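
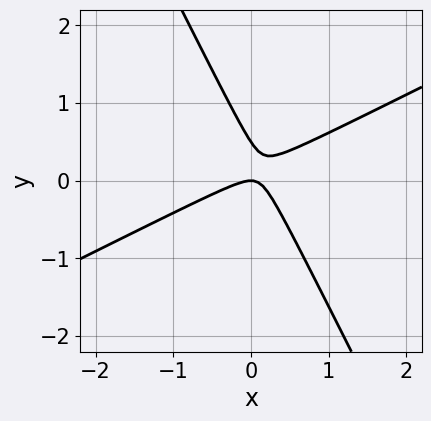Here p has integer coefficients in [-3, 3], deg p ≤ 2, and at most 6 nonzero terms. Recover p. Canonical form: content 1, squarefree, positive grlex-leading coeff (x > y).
2*x^2 - 3*x*y - 2*y^2 + y

(a) deg p = 2. No degree-1 curve has this shape.
(b) From the visible intercepts: it crosses the y-axis at the gridline y = 0; one x-axis crossing is at x = 0.
(c) Putting this together gives p.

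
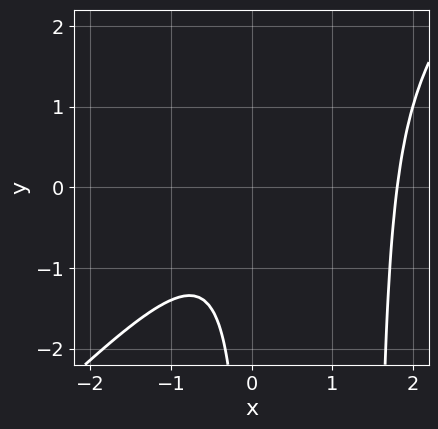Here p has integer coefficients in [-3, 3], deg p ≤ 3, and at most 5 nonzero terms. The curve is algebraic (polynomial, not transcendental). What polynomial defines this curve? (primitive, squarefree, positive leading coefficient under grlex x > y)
2*x^3 - 2*x^2*y - 3*x^2 + 3*x*y - 2

Degree: a generic line meets the curve in up to 3 points, so deg p = 3.
Against the integer gridlines: it misses every integer gridline on the y-axis.
The integer polynomial consistent with all of this is the stated p.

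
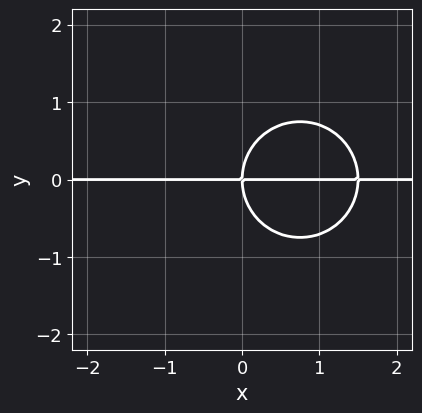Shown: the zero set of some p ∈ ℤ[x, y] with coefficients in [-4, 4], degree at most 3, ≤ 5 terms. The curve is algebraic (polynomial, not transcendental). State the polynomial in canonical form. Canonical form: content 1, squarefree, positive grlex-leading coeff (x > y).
deg p = 3.
Checking where it meets the axes: every point of the x-axis in the box is on the curve; it crosses the y-axis at the gridline y = 0.
Together with the visible shape, these determine p as stated.

2*x^2*y + 2*y^3 - 3*x*y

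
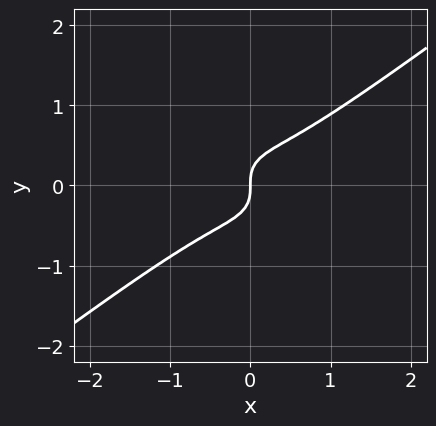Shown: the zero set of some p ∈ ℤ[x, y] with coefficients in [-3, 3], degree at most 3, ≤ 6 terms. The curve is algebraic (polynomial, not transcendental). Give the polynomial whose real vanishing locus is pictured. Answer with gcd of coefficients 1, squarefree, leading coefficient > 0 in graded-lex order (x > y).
2*x^3 - x^2*y - 3*y^3 + x

1. Degree: no degree-2 curve has this shape, so deg p = 3.
2. Observable constraints: it crosses the x-axis at the gridline x = 0; it meets the y-axis at y = 0 (among the integer gridlines).
3. Matching integer coefficients to the picture gives p.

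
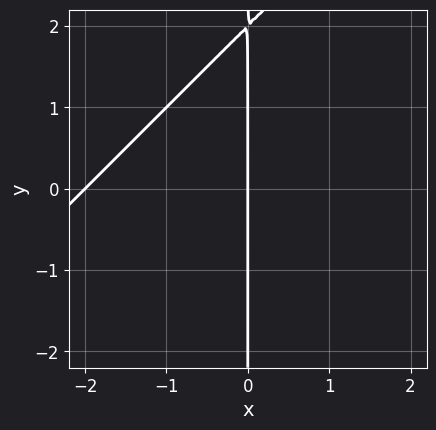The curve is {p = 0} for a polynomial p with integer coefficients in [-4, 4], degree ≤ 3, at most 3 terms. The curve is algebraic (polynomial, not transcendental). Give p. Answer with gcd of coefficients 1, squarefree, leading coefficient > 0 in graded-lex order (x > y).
x^2 - x*y + 2*x

1. The degree is 2 — a generic line meets the curve in up to 2 points.
2. Reading off the gridlines: every point of the y-axis in the box is on the curve; the x-axis gridline crossings are at x ∈ {-2, 0}.
3. Fitting integer coefficients to these (and the overall shape) gives p.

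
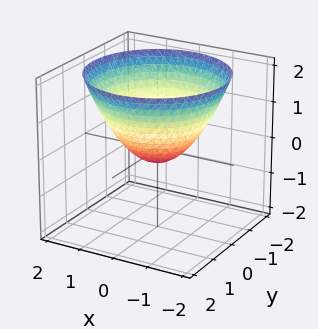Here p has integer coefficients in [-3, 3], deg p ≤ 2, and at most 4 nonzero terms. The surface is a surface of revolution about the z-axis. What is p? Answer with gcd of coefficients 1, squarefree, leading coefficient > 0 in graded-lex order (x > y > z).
First, the degree is 2 — a generic line meets the surface in up to 2 points.
Next, symmetries: the z-axis is an axis of rotation, so x and y enter only as x² + y².
Then, against the integer gridlines: a circular section at z = 0 has radius between 0 and 1.
Finally, assembling these constraints gives the stated polynomial.

2*x^2 + 2*y^2 - 3*z - 1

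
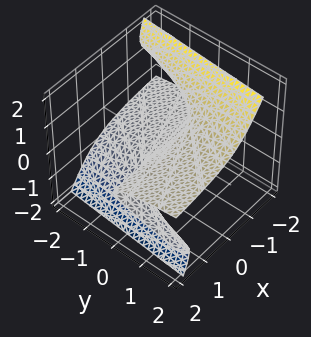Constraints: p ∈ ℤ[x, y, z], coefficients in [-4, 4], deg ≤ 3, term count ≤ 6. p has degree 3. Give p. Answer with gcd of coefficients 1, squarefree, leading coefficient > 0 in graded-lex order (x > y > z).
(a) deg p = 3.
(b) Observable constraints: it crosses the y-axis at the gridline y = 0; every point of the x-axis in the box is on the surface; it crosses the z-axis at the gridline z = 0.
(c) Solving for integer coefficients yields p as stated.

3*x*z^2 + 2*z^3 - y + z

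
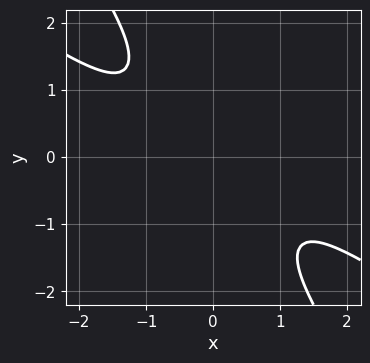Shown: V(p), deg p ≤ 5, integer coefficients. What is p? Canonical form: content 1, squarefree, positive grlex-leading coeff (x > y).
(a) Degree: no degree-3 curve has this shape, so deg p = 4.
(b) Against the integer gridlines: no y-intercept at any integer in the box; no x-intercept at any integer in the box.
(c) Matching integer coefficients to the picture gives p.

2*x^4 + 2*x^3*y - 2*x^2*y^2 + y^4 + 3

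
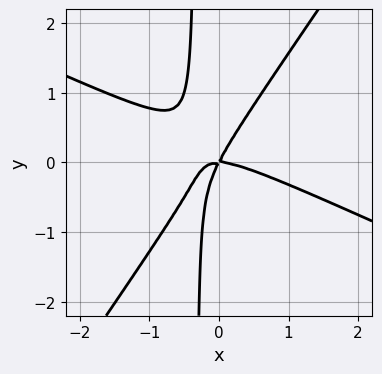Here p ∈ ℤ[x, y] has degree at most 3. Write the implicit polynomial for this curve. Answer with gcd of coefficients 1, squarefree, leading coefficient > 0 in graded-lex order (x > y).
2*x^3 + 3*x^2*y - 3*x*y^2 + 2*x*y - y^2

deg p = 3.
From the axis intercepts and sections: it meets the y-axis at y = 0 (among the integer gridlines); it crosses the x-axis at the gridline x = 0.
Matching integer coefficients to the picture gives p.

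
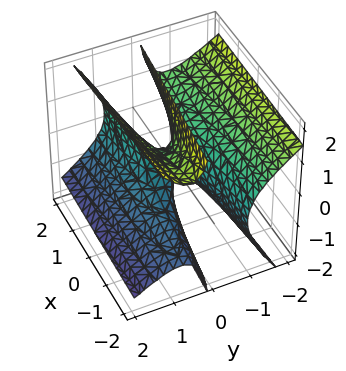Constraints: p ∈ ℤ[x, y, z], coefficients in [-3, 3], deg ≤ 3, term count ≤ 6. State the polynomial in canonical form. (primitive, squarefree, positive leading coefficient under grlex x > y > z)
3*y^3 + 2*y^2*z - 3*y*z^2 - x

First, degree: the shape is more complex than any degree-2 surface, so deg p = 3.
Then, against the integer gridlines: every point of the z-axis in the box is on the surface; it meets the x-axis at x = 0 (among the integer gridlines); it crosses the y-axis at the gridline y = 0.
Finally, putting this together gives p.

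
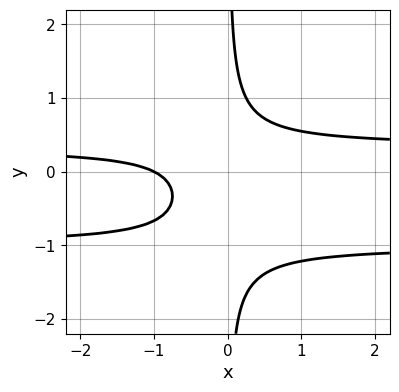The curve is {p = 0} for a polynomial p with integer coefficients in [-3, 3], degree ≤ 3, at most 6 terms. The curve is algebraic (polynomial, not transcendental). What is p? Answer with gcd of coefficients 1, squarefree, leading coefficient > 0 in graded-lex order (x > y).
3*x*y^2 + 2*x*y - x - 1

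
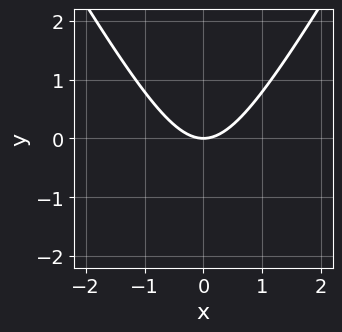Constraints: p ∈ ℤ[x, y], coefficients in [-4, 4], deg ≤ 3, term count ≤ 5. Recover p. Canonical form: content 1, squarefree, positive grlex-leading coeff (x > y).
3*x^2 - y^2 - 3*y

1. deg p = 2. The shape is more complex than any degree-1 curve.
2. Symmetries: it's symmetric under x → −x, forcing even powers of x.
3. Reading off the gridlines: it crosses the x-axis at the gridline x = 0; it meets the y-axis at y = 0 (among the integer gridlines).
4. Together with the visible shape, these determine p as stated.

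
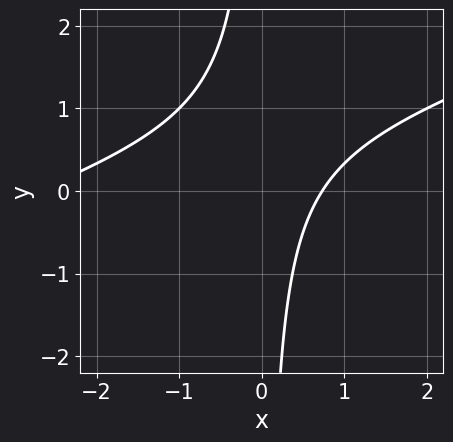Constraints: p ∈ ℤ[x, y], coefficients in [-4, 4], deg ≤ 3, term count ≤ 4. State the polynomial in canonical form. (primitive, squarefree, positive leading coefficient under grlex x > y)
x^2 - 3*x*y + 2*x - 2

deg p = 2. No degree-1 curve has this shape.
Reading off the gridlines: no y-intercept at any integer in the box.
Putting this together gives p.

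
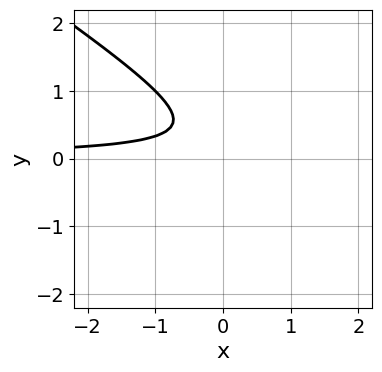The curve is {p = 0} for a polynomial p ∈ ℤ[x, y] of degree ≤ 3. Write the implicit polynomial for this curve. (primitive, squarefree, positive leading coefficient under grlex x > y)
(a) The degree is 2 — the shape is more complex than any degree-1 curve.
(b) From the visible intercepts: no x-intercept at any integer in the box; it misses every integer gridline on the y-axis.
(c) Putting this together gives p.

2*x*y + 3*y^2 - 2*y + 1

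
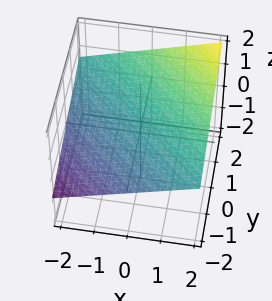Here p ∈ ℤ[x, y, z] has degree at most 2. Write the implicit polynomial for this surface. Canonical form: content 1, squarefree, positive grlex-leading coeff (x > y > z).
1. Degree: the surface is flat (a plane), so deg p = 1.
2. From the axis intercepts and sections: it crosses the y-axis at the gridline y = -2; one x-axis crossing is at x = -2.
3. The integer polynomial consistent with all of this is the stated p.

x + y - 3*z + 2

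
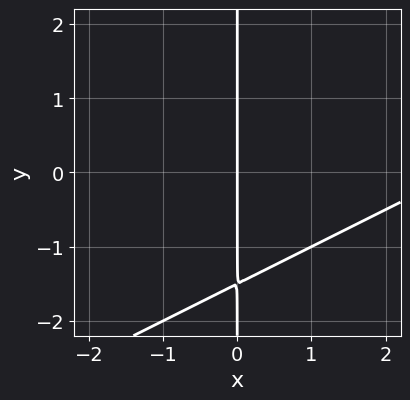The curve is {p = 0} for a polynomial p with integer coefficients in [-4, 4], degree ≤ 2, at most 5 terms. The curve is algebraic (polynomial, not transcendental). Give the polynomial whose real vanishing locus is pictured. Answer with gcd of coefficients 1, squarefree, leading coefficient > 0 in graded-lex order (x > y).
x^2 - 2*x*y - 3*x

First, deg p = 2. A generic line meets the curve in up to 2 points.
Then, checking where it meets the axes: the visible y-axis segment lies entirely on the curve; it meets the x-axis at x = 0 (among the integer gridlines).
Finally, matching integer coefficients to the picture gives p.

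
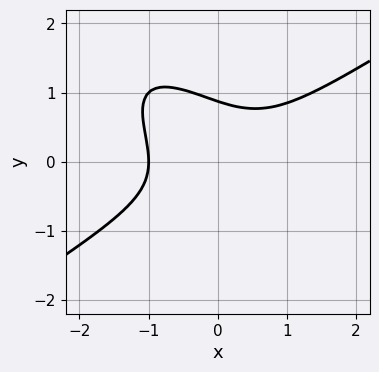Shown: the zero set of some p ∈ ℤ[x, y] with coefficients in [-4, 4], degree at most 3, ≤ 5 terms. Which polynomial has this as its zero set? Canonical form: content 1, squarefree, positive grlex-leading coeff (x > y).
1. The degree is 3 — the shape is more complex than any degree-2 curve.
2. Against the integer gridlines: one x-axis crossing is at x = -1.
3. Assembling these constraints gives the stated polynomial.

2*x^3 - 3*x*y^2 - 3*y^3 + 2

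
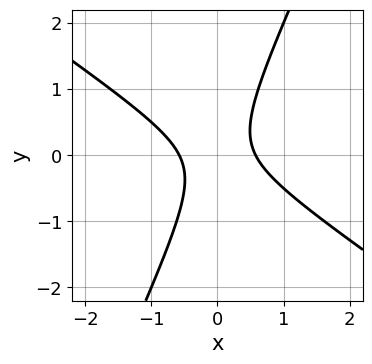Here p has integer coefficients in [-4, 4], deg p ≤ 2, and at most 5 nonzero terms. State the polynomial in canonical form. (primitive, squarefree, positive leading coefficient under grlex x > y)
3*x^2 + 3*x*y - 2*y^2 - 1

1. Degree: the shape is more complex than any degree-1 curve, so deg p = 2.
2. Against the integer gridlines: the curve avoids every integer y-axis point in the box.
3. These observations pin down the coefficients.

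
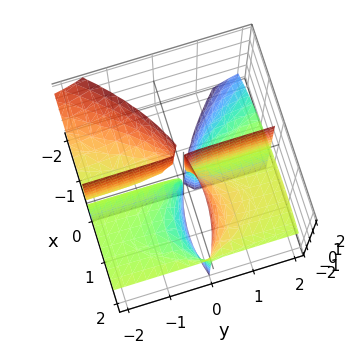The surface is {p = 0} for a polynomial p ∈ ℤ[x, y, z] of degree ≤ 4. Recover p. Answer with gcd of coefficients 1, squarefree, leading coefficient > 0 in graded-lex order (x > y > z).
There are 3 components.
deg p = 3.
From the axis intercepts and sections: the visible z-axis segment lies entirely on the surface; one x-axis crossing is at x = 2.
Matching integer coefficients to the picture gives p.

x^3 + 3*x*y*z - 2*x^2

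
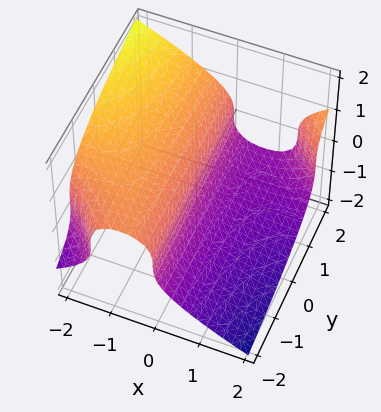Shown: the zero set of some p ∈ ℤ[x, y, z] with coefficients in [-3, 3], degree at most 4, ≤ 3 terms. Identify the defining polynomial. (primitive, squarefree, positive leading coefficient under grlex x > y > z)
x^2*y - 2*z^3 - 3*x

First, the degree is 3 — a generic line meets the surface in up to 3 points.
Next, checking where it meets the axes: every point of the y-axis in the box is on the surface; it crosses the z-axis at the gridline z = 0.
Finally, together with the visible shape, these determine p as stated.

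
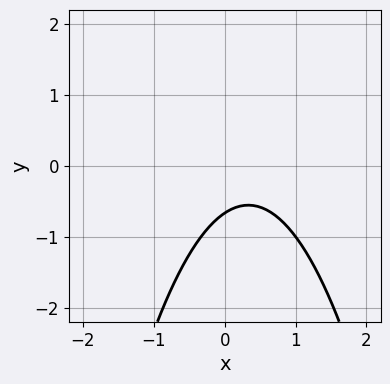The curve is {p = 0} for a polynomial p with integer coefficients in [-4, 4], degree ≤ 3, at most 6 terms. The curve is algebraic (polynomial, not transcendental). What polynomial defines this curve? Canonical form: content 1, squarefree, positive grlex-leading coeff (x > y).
3*x^2 - 2*x + 3*y + 2

(a) deg p = 2.
(b) From the visible intercepts: no x-intercept at any integer in the box.
(c) Fitting integer coefficients to these (and the overall shape) gives p.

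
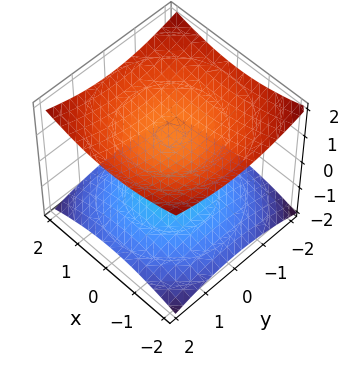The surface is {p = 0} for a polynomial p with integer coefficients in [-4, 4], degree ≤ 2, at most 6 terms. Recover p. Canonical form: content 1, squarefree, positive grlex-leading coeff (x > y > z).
x^2 + y^2 - 3*z^2 + 3

First, the picture has 2 separate pieces.
Next, deg p = 2.
Next, symmetries: mirror symmetry z ↦ −z ⇒ only even powers of z; every cross-section ⟂ z is a circle, so x, y appear only via x² + y².
Next, checking where it meets the axes: the surface avoids every integer y-axis point in the box; the z-axis gridline crossings are at z ∈ {-1, 1}; no x-intercept at any integer in the box.
Finally, assembling these constraints gives the stated polynomial.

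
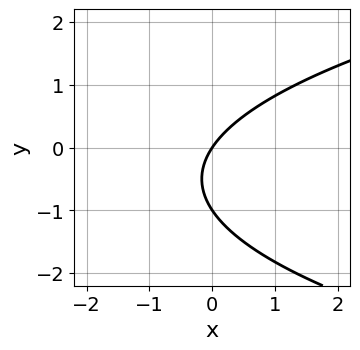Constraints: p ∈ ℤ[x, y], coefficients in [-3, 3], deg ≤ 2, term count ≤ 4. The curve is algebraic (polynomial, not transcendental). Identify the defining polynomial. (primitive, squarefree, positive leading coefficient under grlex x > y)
2*y^2 - 3*x + 2*y

The degree is 2 — no degree-1 curve has this shape.
From the axis intercepts and sections: it crosses the x-axis at the gridline x = 0; among the integer gridlines, it crosses the y-axis at y ∈ {-1, 0}.
Fitting integer coefficients to these (and the overall shape) gives p.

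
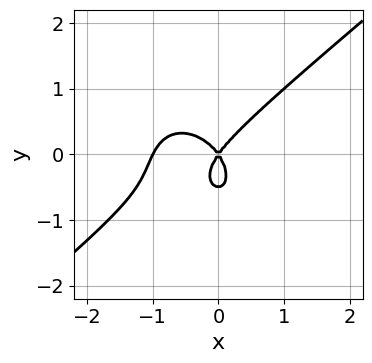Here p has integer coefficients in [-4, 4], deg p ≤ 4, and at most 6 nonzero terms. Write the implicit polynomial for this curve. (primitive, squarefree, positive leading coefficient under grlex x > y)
2*x^3 - x^2*y - 2*y^3 + 2*x^2 - y^2

First, deg p = 3.
Next, from the visible intercepts: the x-axis gridline crossings are at x ∈ {-1, 0}; it crosses the y-axis at the gridline y = 0.
Finally, together with the visible shape, these determine p as stated.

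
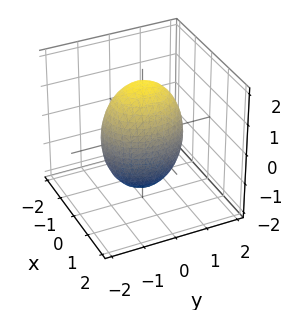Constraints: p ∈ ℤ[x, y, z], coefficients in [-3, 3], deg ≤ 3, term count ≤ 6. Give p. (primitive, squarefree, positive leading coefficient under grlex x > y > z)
1. deg p = 2. A closed, bounded, convex surface; a quadric.
2. Symmetries: the z ↦ −z reflection is a symmetry, so z appears only in even powers; mirror symmetry y ↦ −y ⇒ only even powers of y; mirror symmetry x ↦ −x ⇒ only even powers of x.
3. Observable constraints: among the integer gridlines, it crosses the x-axis at x ∈ {-1, 1}.
4. Putting this together gives p.

3*x^2 + 2*y^2 + z^2 - 3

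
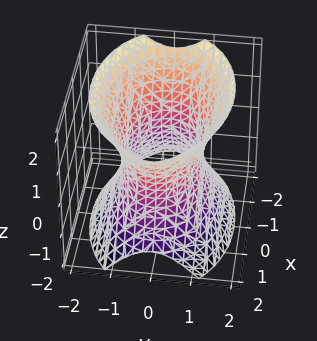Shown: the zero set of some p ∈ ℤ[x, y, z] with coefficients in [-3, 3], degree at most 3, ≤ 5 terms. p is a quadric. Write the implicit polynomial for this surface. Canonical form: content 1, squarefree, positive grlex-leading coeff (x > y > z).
x^2 + 2*y^2 - z^2 - 2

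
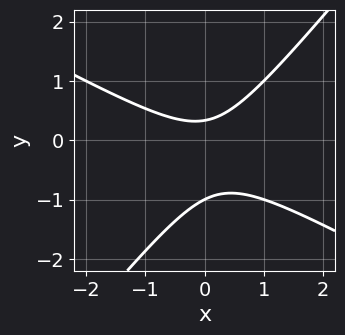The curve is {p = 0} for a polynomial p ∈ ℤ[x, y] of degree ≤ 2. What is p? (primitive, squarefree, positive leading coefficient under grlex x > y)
First, the degree is 2 — a generic line meets the curve in up to 2 points.
Next, against the integer gridlines: it meets the y-axis at y = -1 (among the integer gridlines); the curve avoids every integer x-axis point in the box.
Finally, the integer polynomial consistent with all of this is the stated p.

2*x^2 + 2*x*y - 3*y^2 - 2*y + 1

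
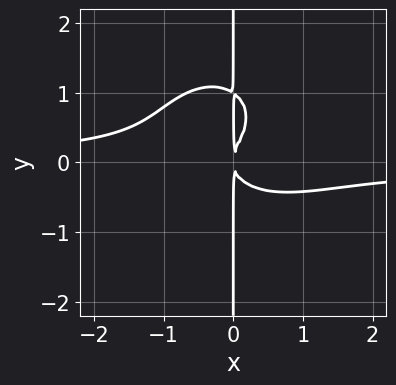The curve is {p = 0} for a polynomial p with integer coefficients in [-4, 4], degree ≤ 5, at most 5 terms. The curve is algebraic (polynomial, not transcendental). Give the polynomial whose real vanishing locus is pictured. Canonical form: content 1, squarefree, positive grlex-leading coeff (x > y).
(a) Degree: no degree-3 curve has this shape, so deg p = 4.
(b) Reading off the gridlines: the visible y-axis segment lies entirely on the curve.
(c) These observations pin down the coefficients.

3*x^3*y + 3*x*y^3 - 3*x*y^2 + 2*x^2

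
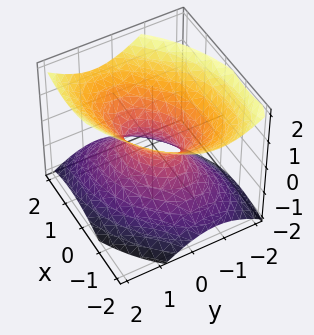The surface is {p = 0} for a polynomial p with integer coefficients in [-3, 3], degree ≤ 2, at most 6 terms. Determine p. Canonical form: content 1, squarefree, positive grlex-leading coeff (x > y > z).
2*x^2 - 2*x*y + 3*y^2 - 3*z^2 - 1

First, degree: the shape is more complex than any degree-1 surface, so deg p = 2.
Then, reading off the gridlines: the surface avoids every integer z-axis point in the box.
Finally, assembling these constraints gives the stated polynomial.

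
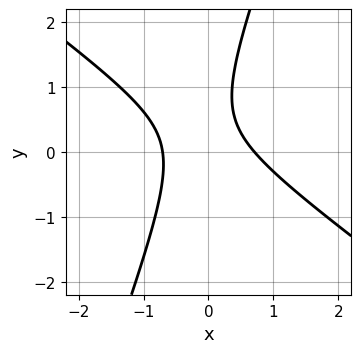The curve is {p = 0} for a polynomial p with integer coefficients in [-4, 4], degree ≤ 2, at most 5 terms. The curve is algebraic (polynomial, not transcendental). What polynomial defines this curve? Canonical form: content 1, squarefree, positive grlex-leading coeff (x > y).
2*x^2 + 2*x*y - y^2 + y - 1

(a) Degree: no degree-1 curve has this shape, so deg p = 2.
(b) From the axis intercepts and sections: it misses every integer gridline on the y-axis.
(c) Matching integer coefficients to the picture gives p.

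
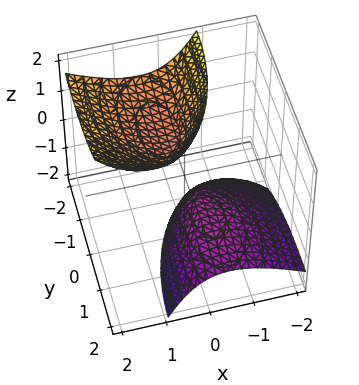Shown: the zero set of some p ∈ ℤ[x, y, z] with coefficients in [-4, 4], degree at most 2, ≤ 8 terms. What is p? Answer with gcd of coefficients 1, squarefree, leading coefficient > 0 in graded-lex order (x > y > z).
1. There are 2 components. Treating them together as one polynomial.
2. Degree: no degree-1 surface has this shape, so deg p = 2.
3. Reading off the gridlines: it misses every integer gridline on the y-axis; no x-intercept at any integer in the box; among the integer gridlines, it crosses the z-axis at z ∈ {-1, 1}.
4. Together with the visible shape, these determine p as stated.

3*x^2 - 3*x*z + y^2 + 2*y*z - z^2 + 1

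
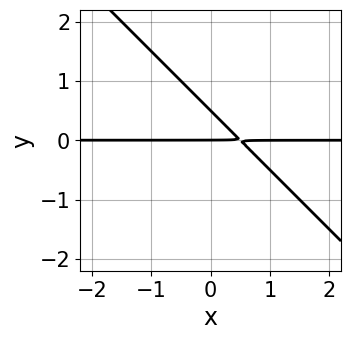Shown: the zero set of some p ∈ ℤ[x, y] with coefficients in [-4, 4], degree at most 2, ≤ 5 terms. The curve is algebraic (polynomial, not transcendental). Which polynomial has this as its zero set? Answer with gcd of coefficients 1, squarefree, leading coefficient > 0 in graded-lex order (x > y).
(a) Degree: a generic line meets the curve in up to 2 points, so deg p = 2.
(b) From the visible intercepts: it crosses the y-axis at the gridline y = 0; the visible x-axis segment lies entirely on the curve.
(c) Matching integer coefficients to the picture gives p.

2*x*y + 2*y^2 - y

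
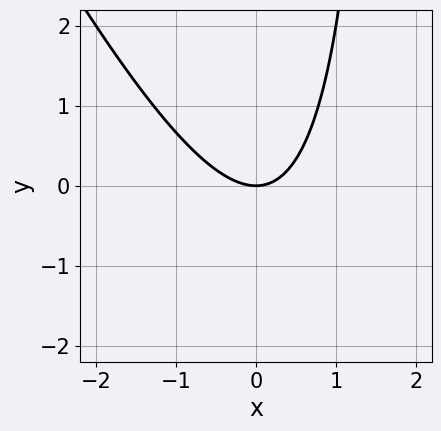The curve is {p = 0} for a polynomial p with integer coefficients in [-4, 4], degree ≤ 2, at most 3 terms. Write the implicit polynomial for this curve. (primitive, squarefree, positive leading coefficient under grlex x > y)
2*x^2 + x*y - 2*y

deg p = 2.
From the visible intercepts: one y-axis crossing is at y = 0; it meets the x-axis at x = 0 (among the integer gridlines).
Assembling these constraints gives the stated polynomial.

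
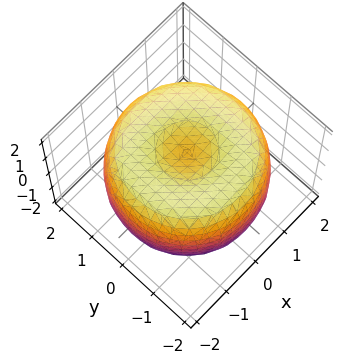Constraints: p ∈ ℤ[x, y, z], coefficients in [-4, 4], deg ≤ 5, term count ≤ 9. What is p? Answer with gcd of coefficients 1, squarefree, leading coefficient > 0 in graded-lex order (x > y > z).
Degree: the shape is more complex than any degree-3 surface, so deg p = 4.
Symmetry: the z-axis is an axis of rotation, so x and y enter only as x² + y².
Reading off the gridlines: a circular section at z = 0 has radius between 1 and 2; among the integer gridlines, it crosses the z-axis at z ∈ {-1, 1}.
Assembling these constraints gives the stated polynomial.

x^4 + 2*x^2*y^2 + y^4 - 3*x^2 - 3*y^2 + 2*z^2 - 2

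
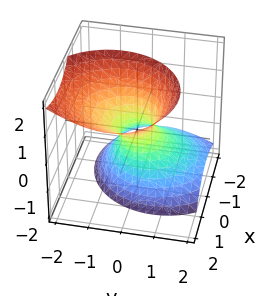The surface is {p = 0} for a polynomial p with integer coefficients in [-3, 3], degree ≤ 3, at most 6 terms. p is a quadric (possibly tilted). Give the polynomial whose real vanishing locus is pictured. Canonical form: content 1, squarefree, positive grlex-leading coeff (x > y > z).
3*x^2 - 3*x*z + 3*y^2 + 2*y*z - 2*z^2 - 1

Degree: no degree-1 surface has this shape, so deg p = 2.
Checking where it meets the axes: the surface avoids every integer z-axis point in the box.
Matching integer coefficients to the picture gives p.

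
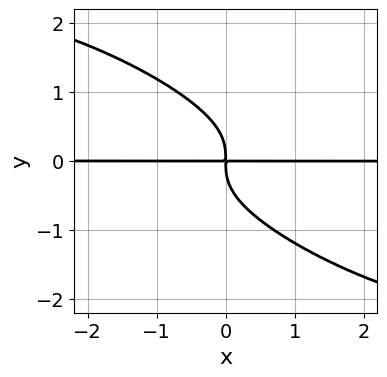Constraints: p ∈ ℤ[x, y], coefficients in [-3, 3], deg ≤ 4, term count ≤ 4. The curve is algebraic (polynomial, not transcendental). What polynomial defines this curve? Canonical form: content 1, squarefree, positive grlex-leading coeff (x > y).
x^2*y^2 + 3*x*y^3 + 3*y^4 + 2*x*y

1. The degree is 4 — no degree-3 curve has this shape.
2. Against the integer gridlines: the visible x-axis segment lies entirely on the curve.
3. Fitting integer coefficients to these (and the overall shape) gives p.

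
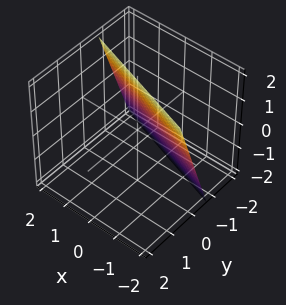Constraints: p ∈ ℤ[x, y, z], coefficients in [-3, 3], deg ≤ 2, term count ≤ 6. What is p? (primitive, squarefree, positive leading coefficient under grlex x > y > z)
x + 3*y - z + 2

Degree: the surface is flat (a plane), so deg p = 1.
Checking where it meets the axes: it meets the x-axis at x = -2 (among the integer gridlines); one z-axis crossing is at z = 2.
These observations pin down the coefficients.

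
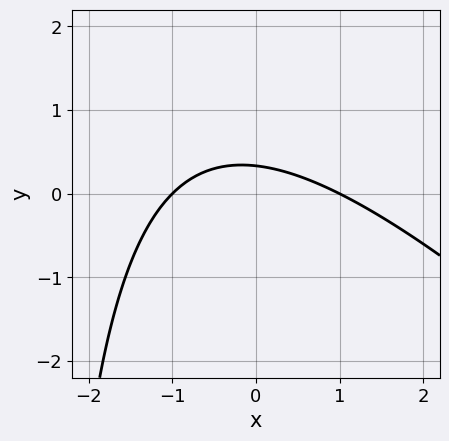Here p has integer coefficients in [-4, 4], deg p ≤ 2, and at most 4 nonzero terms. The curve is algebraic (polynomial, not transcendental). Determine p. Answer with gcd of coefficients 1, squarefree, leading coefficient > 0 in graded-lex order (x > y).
First, deg p = 2. No degree-1 curve has this shape.
Then, against the integer gridlines: the x-axis gridline crossings are at x ∈ {-1, 1}.
Finally, together with the visible shape, these determine p as stated.

x^2 + x*y + 3*y - 1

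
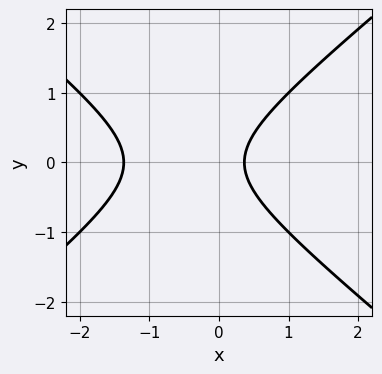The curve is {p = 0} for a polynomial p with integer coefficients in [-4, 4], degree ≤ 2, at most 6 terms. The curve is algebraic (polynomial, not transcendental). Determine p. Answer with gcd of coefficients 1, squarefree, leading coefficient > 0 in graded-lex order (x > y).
(a) deg p = 2.
(b) Symmetries: it's symmetric under y → −y, forcing even powers of y.
(c) Checking where it meets the axes: it misses every integer gridline on the y-axis.
(d) The integer polynomial consistent with all of this is the stated p.

2*x^2 - 3*y^2 + 2*x - 1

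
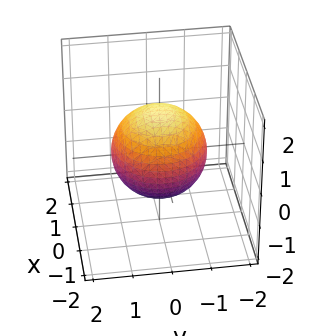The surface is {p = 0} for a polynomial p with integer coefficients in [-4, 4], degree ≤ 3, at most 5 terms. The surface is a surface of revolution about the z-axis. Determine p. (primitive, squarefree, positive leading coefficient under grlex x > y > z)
Degree: a generic line meets the surface in up to 2 points, so deg p = 2.
By symmetry, the surface is invariant under rotation about z: p = q(x² + y², z).
Observable constraints: a circular section at z = 1 has radius between 0 and 1.
These observations pin down the coefficients.

2*x^2 + 2*y^2 + 2*z^2 - 3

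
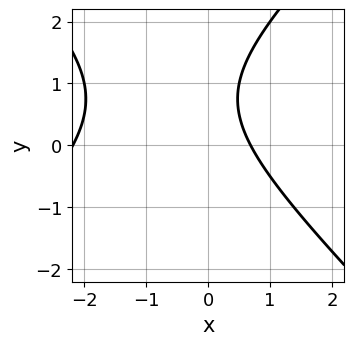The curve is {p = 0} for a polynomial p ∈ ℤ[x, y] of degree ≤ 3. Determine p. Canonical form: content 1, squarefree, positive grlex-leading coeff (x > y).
2*x^2 - 2*y^2 + 3*x + 3*y - 3

(a) The degree is 2 — a generic line meets the curve in up to 2 points.
(b) From the axis intercepts and sections: no y-intercept at any integer in the box.
(c) These observations pin down the coefficients.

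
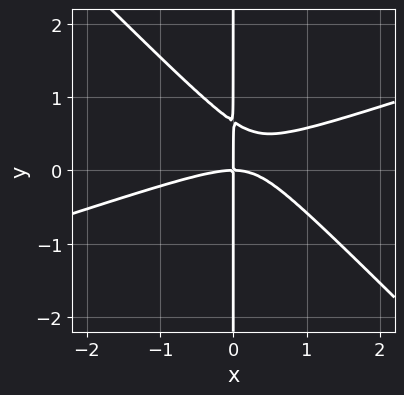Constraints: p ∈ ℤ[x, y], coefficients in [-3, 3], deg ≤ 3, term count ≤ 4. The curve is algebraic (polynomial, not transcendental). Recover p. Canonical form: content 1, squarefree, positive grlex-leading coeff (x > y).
x^3 - 2*x^2*y - 3*x*y^2 + 2*x*y

1. The degree is 3 — the shape is more complex than any degree-2 curve.
2. Reading off the gridlines: the visible y-axis segment lies entirely on the curve; it meets the x-axis at x = 0 (among the integer gridlines).
3. Solving for integer coefficients yields p as stated.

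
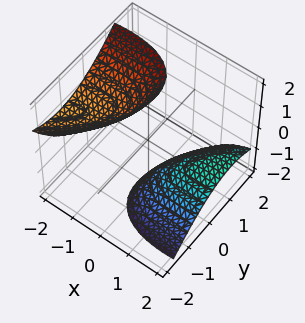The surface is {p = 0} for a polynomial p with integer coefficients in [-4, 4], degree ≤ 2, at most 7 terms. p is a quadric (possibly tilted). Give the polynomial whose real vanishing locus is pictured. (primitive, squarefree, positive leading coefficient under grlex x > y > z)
1. There are 2 components. They look like related sheets of one shape, so recover p as a whole.
2. deg p = 2. The shape is more complex than any degree-1 surface.
3. From the visible intercepts: the surface avoids every integer x-axis point in the box; no y-intercept at any integer in the box.
4. These observations pin down the coefficients.

x^2 - 2*x*y + 3*x*z + 2*y^2 - z^2 + 3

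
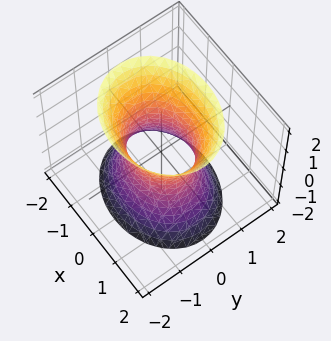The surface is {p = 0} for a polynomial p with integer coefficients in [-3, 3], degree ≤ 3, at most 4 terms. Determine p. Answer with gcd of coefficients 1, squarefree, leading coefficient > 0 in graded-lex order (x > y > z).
1. The degree is 2 — one connected sheet with a waist; a quadric.
2. Symmetries: the z ↦ −z reflection is a symmetry, so z appears only in even powers; it's symmetric under y → −y, forcing even powers of y; the x ↦ −x reflection is a symmetry, so x appears only in even powers.
3. From the visible intercepts: the x-axis gridline crossings are at x ∈ {-1, 1}; no z-intercept at any integer in the box.
4. Assembling these constraints gives the stated polynomial.

2*x^2 + 3*y^2 - z^2 - 2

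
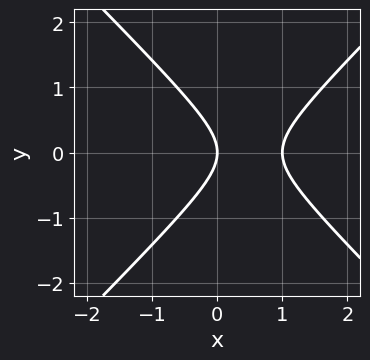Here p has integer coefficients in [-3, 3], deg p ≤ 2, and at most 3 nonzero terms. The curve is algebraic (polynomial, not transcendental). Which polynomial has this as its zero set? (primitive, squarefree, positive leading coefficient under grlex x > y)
x^2 - y^2 - x

1. deg p = 2. No degree-1 curve has this shape.
2. Symmetries: the y ↦ −y reflection is a symmetry, so y appears only in even powers.
3. From the visible intercepts: it meets the y-axis at y = 0 (among the integer gridlines); among the integer gridlines, it crosses the x-axis at x ∈ {0, 1}.
4. Matching integer coefficients to the picture gives p.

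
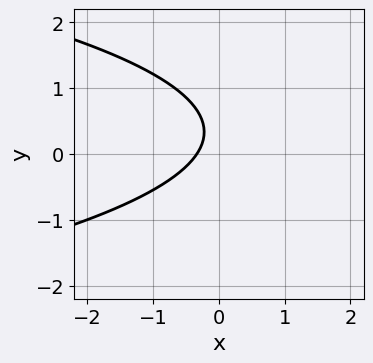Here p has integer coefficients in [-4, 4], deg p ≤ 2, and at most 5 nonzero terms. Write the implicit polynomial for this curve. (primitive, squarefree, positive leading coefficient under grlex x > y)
1. The degree is 2 — no degree-1 curve has this shape.
2. From the axis intercepts and sections: it misses every integer gridline on the y-axis.
3. Putting this together gives p.

3*y^2 + 3*x - 2*y + 1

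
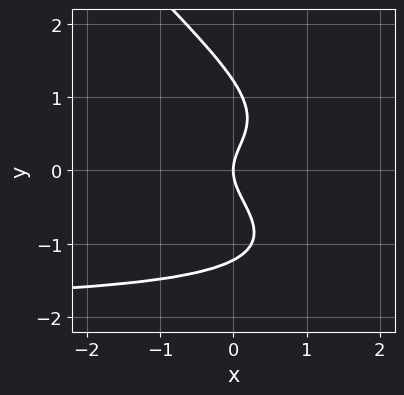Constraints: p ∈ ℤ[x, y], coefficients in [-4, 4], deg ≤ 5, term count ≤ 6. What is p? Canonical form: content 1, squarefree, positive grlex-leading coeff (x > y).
2*x*y^3 + 2*y^4 + 3*x*y^2 - 3*y^2 + 3*x

First, the degree is 4 — a generic line meets the curve in up to 4 points.
Then, checking where it meets the axes: it crosses the y-axis at the gridline y = 0; one x-axis crossing is at x = 0.
Finally, fitting integer coefficients to these (and the overall shape) gives p.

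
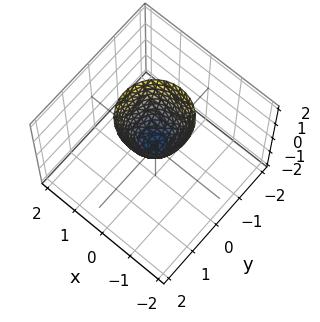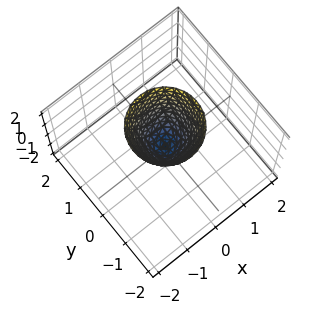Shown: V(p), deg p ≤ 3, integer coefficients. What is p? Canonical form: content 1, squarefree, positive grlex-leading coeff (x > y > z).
First, degree: a paraboloid; a quadric, so deg p = 2.
Then, symmetries: rotational symmetry about the z-axis ⇒ p depends on x, y only through x² + y².
Then, against the integer gridlines: it crosses the x-axis at the gridline x = 0; a circular section at z = 1 has radius between 0 and 1; one z-axis crossing is at z = 0; one y-axis crossing is at y = 0.
Finally, the integer polynomial consistent with all of this is the stated p.

2*x^2 + 2*y^2 - z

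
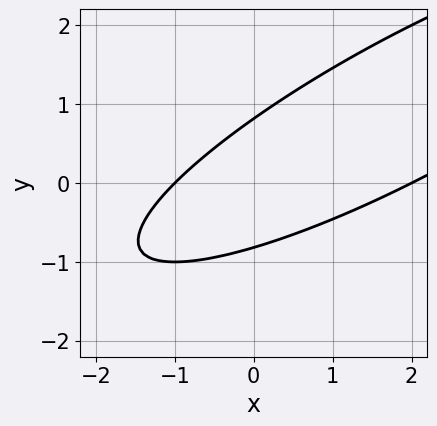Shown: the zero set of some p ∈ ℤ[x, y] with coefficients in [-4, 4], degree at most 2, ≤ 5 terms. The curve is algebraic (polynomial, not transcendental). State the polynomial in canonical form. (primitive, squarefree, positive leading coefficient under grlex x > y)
x^2 - 3*x*y + 3*y^2 - x - 2

First, degree: a generic line meets the curve in up to 2 points, so deg p = 2.
Then, reading off the gridlines: the x-axis gridline crossings are at x ∈ {-1, 2}.
Finally, together with the visible shape, these determine p as stated.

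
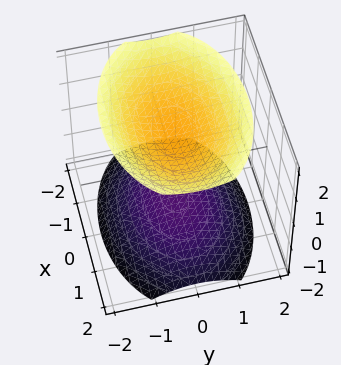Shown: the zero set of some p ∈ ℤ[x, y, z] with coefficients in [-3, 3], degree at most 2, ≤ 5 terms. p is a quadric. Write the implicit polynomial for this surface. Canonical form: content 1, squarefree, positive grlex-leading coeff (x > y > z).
x^2 + 2*y^2 - 2*z^2 + 3

I count 2 distinct pieces. Treating them together as one polynomial.
The degree is 2 — two sheets facing apart; a quadric.
Symmetries: the x ↦ −x reflection is a symmetry, so x appears only in even powers; it's symmetric under z → −z, forcing even powers of z; the y ↦ −y reflection is a symmetry, so y appears only in even powers.
Observable constraints: no y-intercept at any integer in the box; it misses every integer gridline on the x-axis.
The integer polynomial consistent with all of this is the stated p.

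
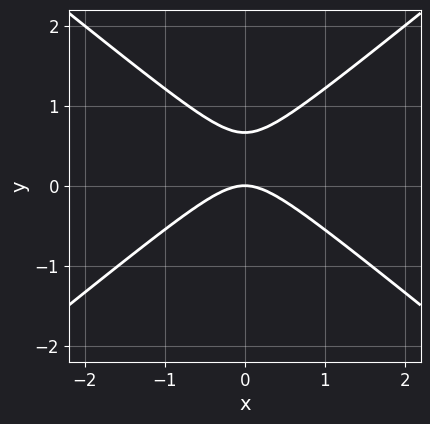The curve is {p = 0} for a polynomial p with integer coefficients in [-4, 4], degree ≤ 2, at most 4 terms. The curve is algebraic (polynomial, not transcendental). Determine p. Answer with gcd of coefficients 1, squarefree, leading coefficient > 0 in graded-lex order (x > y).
2*x^2 - 3*y^2 + 2*y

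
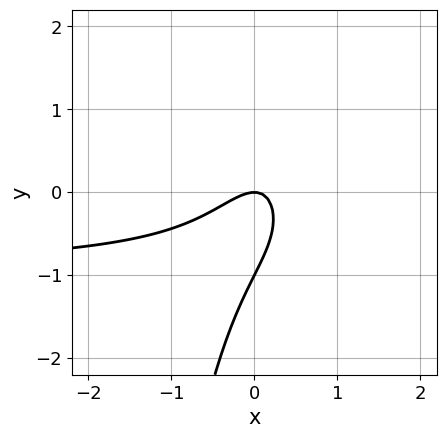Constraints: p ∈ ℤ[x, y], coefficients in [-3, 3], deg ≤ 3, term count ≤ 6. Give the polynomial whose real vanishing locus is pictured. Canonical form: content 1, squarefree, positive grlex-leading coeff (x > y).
2*x^2*y + 2*x^2 - 2*x*y + y^2 + y

1. Degree: no degree-2 curve has this shape, so deg p = 3.
2. Observable constraints: it meets the x-axis at x = 0 (among the integer gridlines); the y-axis gridline crossings are at y ∈ {-1, 0}.
3. These observations pin down the coefficients.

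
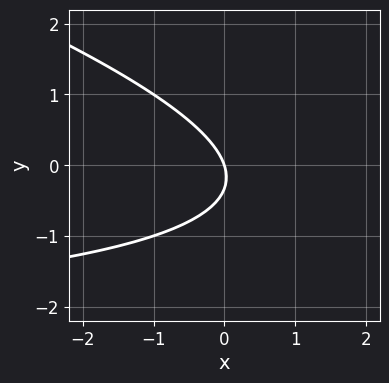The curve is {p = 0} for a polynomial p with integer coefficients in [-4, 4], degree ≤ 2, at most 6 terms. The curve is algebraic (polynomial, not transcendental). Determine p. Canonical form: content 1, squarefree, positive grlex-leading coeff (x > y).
x*y + 3*y^2 + 3*x + y

First, the degree is 2 — the shape is more complex than any degree-1 curve.
Next, from the visible intercepts: it meets the x-axis at x = 0 (among the integer gridlines); it meets the y-axis at y = 0 (among the integer gridlines).
Finally, together with the visible shape, these determine p as stated.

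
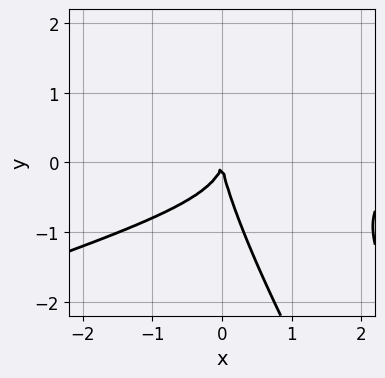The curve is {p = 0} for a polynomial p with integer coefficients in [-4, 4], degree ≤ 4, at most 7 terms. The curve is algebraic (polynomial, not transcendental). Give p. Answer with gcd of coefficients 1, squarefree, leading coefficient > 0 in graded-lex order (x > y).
1. Degree: no degree-2 curve has this shape, so deg p = 3.
2. From the visible intercepts: it crosses the x-axis at the gridline x = 0; it meets the y-axis at y = 0 (among the integer gridlines).
3. Fitting integer coefficients to these (and the overall shape) gives p.

x^3 - 2*x^2*y - 3*x*y^2 - y^3 - 3*x^2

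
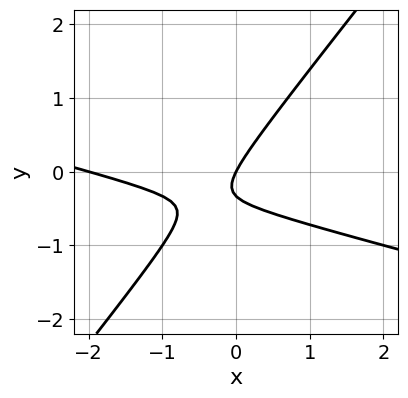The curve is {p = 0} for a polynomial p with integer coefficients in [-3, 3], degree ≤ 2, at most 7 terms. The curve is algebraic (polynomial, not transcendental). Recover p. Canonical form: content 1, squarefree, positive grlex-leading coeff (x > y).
(a) The degree is 2 — no degree-1 curve has this shape.
(b) Observable constraints: among the integer gridlines, it crosses the x-axis at x ∈ {-2, 0}; one y-axis crossing is at y = 0.
(c) Putting this together gives p.

x^2 + 3*x*y - 3*y^2 + 2*x - y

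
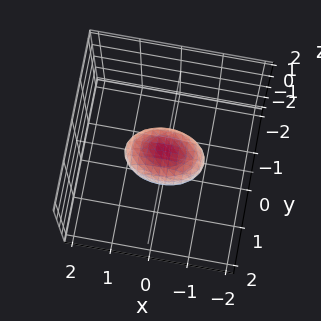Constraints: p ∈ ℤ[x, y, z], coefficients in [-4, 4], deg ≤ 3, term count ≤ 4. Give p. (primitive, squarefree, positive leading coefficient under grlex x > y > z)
First, deg p = 2. Bounded and convex; a quadric.
Then, symmetries: the z ↦ −z reflection is a symmetry, so z appears only in even powers; mirror symmetry y ↦ −y ⇒ only even powers of y; the x ↦ −x reflection is a symmetry, so x appears only in even powers.
Then, against the integer gridlines: the x-axis gridline crossings are at x ∈ {-1, 1}.
Finally, assembling these constraints gives the stated polynomial.

x^2 + 2*y^2 + 2*z^2 - 1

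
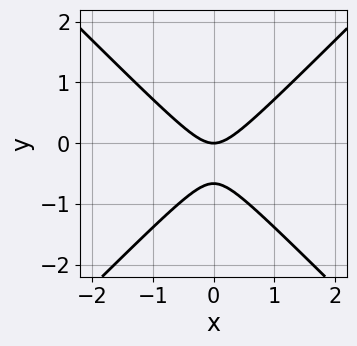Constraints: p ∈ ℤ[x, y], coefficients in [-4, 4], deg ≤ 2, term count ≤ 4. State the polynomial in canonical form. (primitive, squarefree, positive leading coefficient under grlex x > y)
3*x^2 - 3*y^2 - 2*y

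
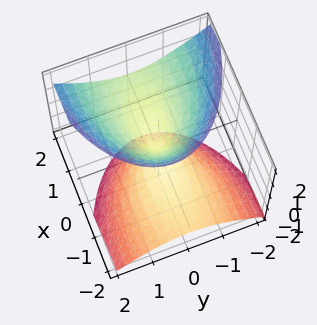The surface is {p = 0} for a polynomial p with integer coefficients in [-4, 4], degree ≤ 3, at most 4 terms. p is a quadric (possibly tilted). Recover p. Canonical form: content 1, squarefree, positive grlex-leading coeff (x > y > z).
1. Degree: no degree-1 surface has this shape, so deg p = 2.
2. Observable constraints: it meets the x-axis at x = 0 (among the integer gridlines); it crosses the z-axis at the gridline z = 0; one y-axis crossing is at y = 0.
3. Putting this together gives p.

x^2 - 3*x*z + 3*y^2 - 2*z^2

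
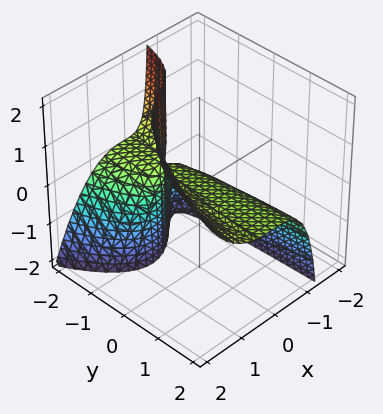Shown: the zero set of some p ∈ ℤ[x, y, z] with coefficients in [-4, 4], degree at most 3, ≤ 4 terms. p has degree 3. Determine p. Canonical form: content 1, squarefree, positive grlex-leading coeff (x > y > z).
deg p = 3. No degree-2 surface has this shape.
Against the integer gridlines: it crosses the x-axis at the gridline x = 0; every point of the y-axis in the box is on the surface; it meets the z-axis at z = 0 (among the integer gridlines).
Assembling these constraints gives the stated polynomial.

3*x^3 - 2*x*y*z - 3*y*z - 3*z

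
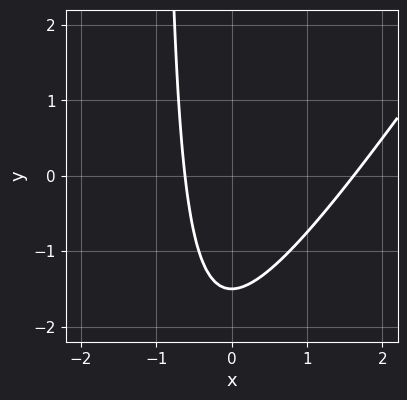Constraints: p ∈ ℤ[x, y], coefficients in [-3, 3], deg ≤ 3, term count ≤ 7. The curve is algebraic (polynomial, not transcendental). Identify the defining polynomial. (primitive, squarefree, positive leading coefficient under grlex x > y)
(a) deg p = 2. No degree-1 curve has this shape.
(b) Putting this together gives p.

3*x^2 - 2*x*y - 3*x - 2*y - 3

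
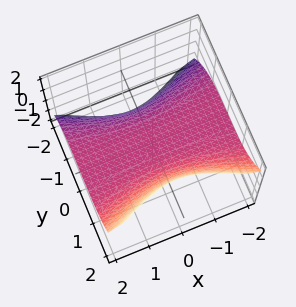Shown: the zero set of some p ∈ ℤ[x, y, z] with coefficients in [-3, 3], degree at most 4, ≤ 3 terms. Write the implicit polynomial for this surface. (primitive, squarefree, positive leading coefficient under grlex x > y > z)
x^2*z - y^3 + 2*z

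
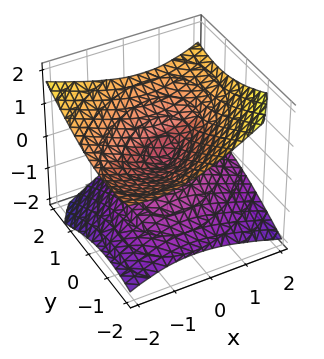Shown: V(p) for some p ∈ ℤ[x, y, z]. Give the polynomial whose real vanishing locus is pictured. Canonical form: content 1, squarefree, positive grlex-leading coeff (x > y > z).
(a) The degree is 2 — no degree-1 surface has this shape.
(b) From the visible intercepts: one y-axis crossing is at y = 0; one x-axis crossing is at x = 0; it crosses the z-axis at the gridline z = 0.
(c) Fitting integer coefficients to these (and the overall shape) gives p.

x^2 - x*y + x*z + y^2 - 3*z^2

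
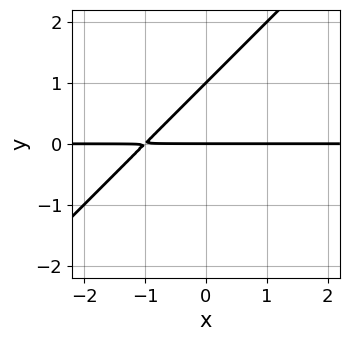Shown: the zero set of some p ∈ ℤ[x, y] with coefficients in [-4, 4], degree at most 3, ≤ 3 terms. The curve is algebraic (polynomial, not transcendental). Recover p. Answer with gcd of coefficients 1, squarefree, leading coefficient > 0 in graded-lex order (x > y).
x*y - y^2 + y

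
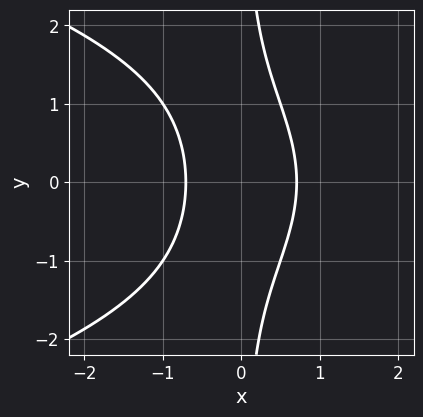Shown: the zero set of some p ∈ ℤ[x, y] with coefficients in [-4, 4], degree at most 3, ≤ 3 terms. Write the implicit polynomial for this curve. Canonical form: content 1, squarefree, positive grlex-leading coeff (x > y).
First, the degree is 3 — the shape is more complex than any degree-2 curve.
Then, symmetries: the y ↦ −y reflection is a symmetry, so y appears only in even powers.
Then, from the visible intercepts: no y-intercept at any integer in the box.
Finally, assembling these constraints gives the stated polynomial.

x*y^2 + 2*x^2 - 1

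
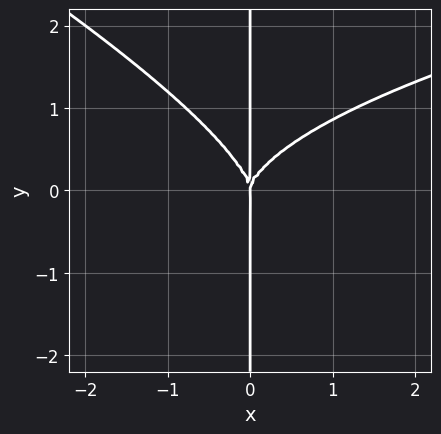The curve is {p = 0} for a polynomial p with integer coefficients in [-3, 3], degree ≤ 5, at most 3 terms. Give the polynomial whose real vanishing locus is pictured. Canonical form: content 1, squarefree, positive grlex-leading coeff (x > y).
x^2*y^2 + 2*x*y^3 - 2*x^3

(a) Degree: a generic line meets the curve in up to 4 points, so deg p = 4.
(b) Reading off the gridlines: every point of the y-axis in the box is on the curve; one x-axis crossing is at x = 0.
(c) Fitting integer coefficients to these (and the overall shape) gives p.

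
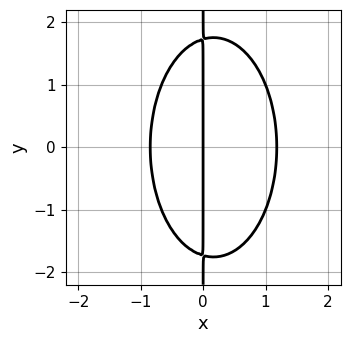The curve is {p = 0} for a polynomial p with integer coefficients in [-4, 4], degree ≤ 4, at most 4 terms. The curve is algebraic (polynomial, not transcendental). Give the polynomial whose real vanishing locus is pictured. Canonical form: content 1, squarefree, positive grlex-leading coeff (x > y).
Degree: no degree-2 curve has this shape, so deg p = 3.
Symmetries: it's symmetric under y → −y, forcing even powers of y.
From the visible intercepts: it crosses the x-axis at the gridline x = 0; every point of the y-axis in the box is on the curve.
The integer polynomial consistent with all of this is the stated p.

3*x^3 + x*y^2 - x^2 - 3*x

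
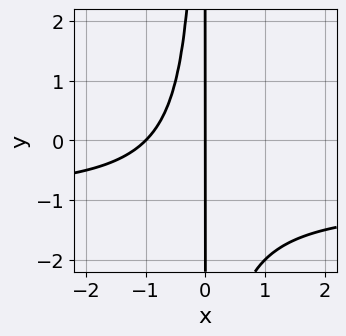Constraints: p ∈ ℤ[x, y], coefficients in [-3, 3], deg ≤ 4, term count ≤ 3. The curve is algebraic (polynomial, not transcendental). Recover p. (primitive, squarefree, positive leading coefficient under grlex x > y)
x^2*y + x^2 + x

(a) The degree is 3 — a generic line meets the curve in up to 3 points.
(b) Observable constraints: the x-axis gridline crossings are at x ∈ {-1, 0}; every point of the y-axis in the box is on the curve.
(c) The integer polynomial consistent with all of this is the stated p.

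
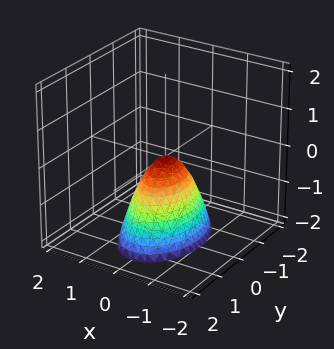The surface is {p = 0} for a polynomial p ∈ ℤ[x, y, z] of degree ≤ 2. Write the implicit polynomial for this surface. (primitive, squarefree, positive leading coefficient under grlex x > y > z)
2*x^2 + y^2 + z

First, degree: a single bowl opening along one axis; a quadric, so deg p = 2.
Then, symmetries: it's symmetric under y → −y, forcing even powers of y; it's symmetric under x → −x, forcing even powers of x.
Then, from the visible intercepts: it meets the x-axis at x = 0 (among the integer gridlines); one z-axis crossing is at z = 0; it meets the y-axis at y = 0 (among the integer gridlines).
Finally, fitting integer coefficients to these (and the overall shape) gives p.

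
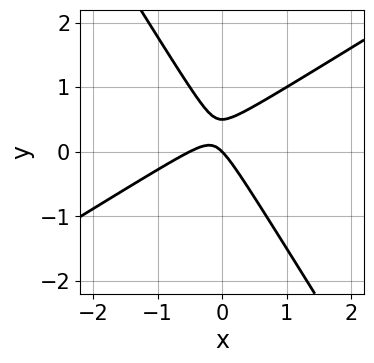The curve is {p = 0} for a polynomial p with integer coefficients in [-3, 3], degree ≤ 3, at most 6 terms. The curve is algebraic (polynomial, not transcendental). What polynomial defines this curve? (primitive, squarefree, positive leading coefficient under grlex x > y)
1. The degree is 2 — no degree-1 curve has this shape.
2. Against the integer gridlines: it crosses the y-axis at the gridline y = 0; it meets the x-axis at x = 0 (among the integer gridlines).
3. Matching integer coefficients to the picture gives p.

2*x^2 - 2*x*y - 2*y^2 + x + y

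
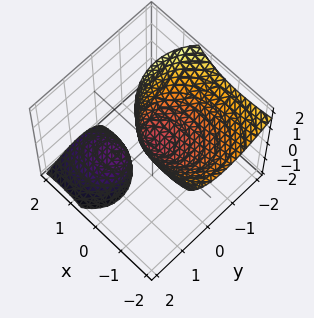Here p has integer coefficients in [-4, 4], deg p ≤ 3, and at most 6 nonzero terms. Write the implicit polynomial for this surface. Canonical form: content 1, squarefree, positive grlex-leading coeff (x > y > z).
2*x^2 + 3*x*z + 3*y^2 + 3*y*z - 2*z

1. There are 2 components.
2. Degree: the shape is more complex than any degree-1 surface, so deg p = 2.
3. From the axis intercepts and sections: one y-axis crossing is at y = 0; it meets the z-axis at z = 0 (among the integer gridlines); it meets the x-axis at x = 0 (among the integer gridlines).
4. Fitting integer coefficients to these (and the overall shape) gives p.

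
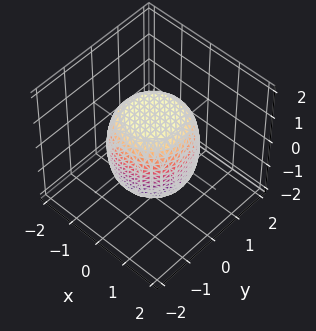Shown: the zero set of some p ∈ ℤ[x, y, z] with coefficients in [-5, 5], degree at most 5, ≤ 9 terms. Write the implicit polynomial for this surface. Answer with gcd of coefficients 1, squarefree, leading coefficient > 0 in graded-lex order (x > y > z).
2*x^4 + 4*x^2*y^2 + 2*y^4 - x^2 - y^2 + 2*z^2 - 3

deg p = 4.
By symmetry, the surface is invariant under rotation about z: p = q(x² + y², z).
Checking where it meets the axes: a circular section at z = 1 has radius exactly 1.
Putting this together gives p.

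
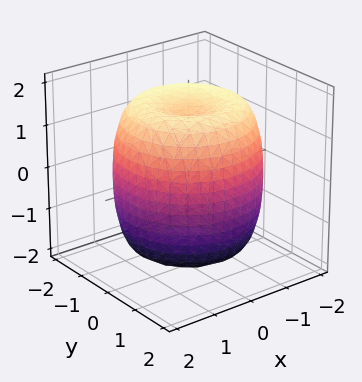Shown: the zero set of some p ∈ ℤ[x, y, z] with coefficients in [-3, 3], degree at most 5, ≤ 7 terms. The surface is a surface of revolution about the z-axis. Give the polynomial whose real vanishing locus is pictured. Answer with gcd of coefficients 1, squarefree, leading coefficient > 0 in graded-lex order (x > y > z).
1. The degree is 4 — a generic line meets the surface in up to 4 points.
2. Symmetries: the z-axis is an axis of rotation, so x and y enter only as x² + y².
3. Checking where it meets the axes: a circular section at z = -1 has radius between 1 and 2.
4. Fitting integer coefficients to these (and the overall shape) gives p.

x^4 + 2*x^2*y^2 + y^4 - 2*x^2 - 2*y^2 + z^2 - 2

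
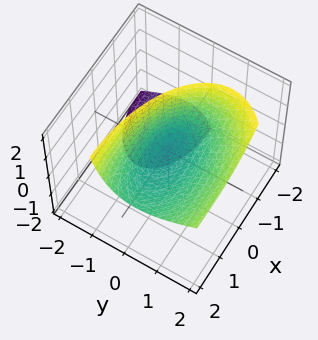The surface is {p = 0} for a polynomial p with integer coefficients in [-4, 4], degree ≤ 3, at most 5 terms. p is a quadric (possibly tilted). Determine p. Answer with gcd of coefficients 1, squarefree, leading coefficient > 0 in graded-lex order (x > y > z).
x^2 - 2*x*z + 3*y^2 - 3*y*z - 2*z

1. The picture has 2 separate pieces. Treating them together as one polynomial.
2. deg p = 2. A generic line meets the surface in up to 2 points.
3. Against the integer gridlines: one z-axis crossing is at z = 0; one y-axis crossing is at y = 0; it crosses the x-axis at the gridline x = 0.
4. These observations pin down the coefficients.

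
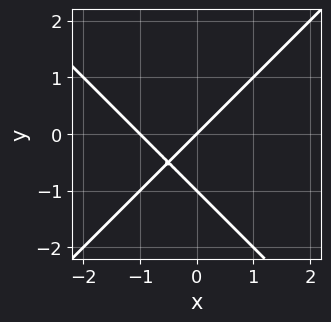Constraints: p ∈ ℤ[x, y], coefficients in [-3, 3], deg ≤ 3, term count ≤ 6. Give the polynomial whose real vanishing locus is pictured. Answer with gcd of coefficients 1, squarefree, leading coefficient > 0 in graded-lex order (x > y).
(a) deg p = 2.
(b) Observable constraints: among the integer gridlines, it crosses the y-axis at y ∈ {-1, 0}; among the integer gridlines, it crosses the x-axis at x ∈ {-1, 0}.
(c) Solving for integer coefficients yields p as stated.

x^2 - y^2 + x - y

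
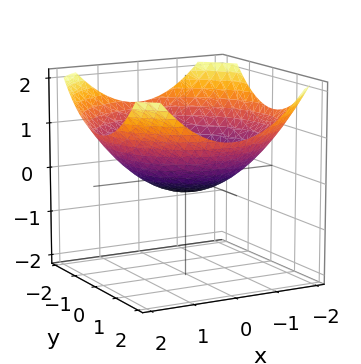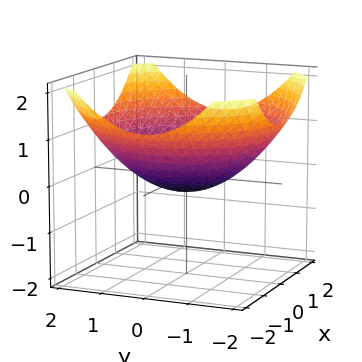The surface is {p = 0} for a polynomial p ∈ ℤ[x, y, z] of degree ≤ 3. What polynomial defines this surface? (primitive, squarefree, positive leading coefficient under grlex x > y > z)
x^2 + y^2 - 3*z - 1

1. Degree: no degree-1 surface has this shape, so deg p = 2.
2. By symmetry, the z-axis is an axis of rotation, so x and y enter only as x² + y².
3. Observable constraints: a circular section at z = 0 has radius exactly 1; among the integer gridlines, it crosses the x-axis at x ∈ {-1, 1}; the y-axis gridline crossings are at y ∈ {-1, 1}.
4. Matching integer coefficients to the picture gives p.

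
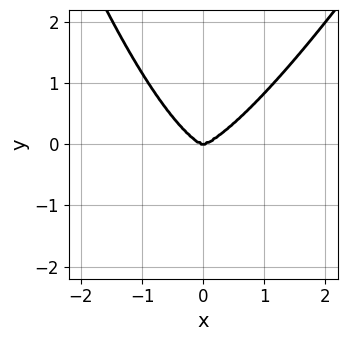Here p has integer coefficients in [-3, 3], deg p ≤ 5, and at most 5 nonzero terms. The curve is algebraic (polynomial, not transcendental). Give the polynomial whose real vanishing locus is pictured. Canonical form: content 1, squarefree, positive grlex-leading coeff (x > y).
1. deg p = 4.
2. Reading off the gridlines: one y-axis crossing is at y = 0; one x-axis crossing is at x = 0.
3. Assembling these constraints gives the stated polynomial.

2*x^4 - x^3*y - 2*y^3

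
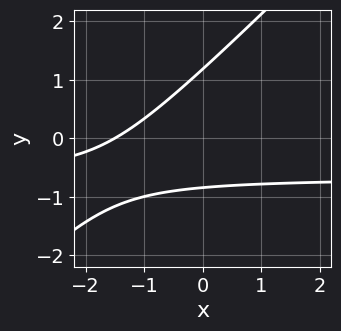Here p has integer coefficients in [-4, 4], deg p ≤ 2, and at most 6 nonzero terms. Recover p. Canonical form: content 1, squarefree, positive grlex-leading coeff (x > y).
First, degree: the shape is more complex than any degree-1 curve, so deg p = 2.
Finally, matching integer coefficients to the picture gives p.

3*x*y - 3*y^2 + 2*x + y + 3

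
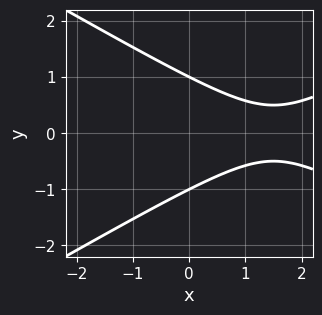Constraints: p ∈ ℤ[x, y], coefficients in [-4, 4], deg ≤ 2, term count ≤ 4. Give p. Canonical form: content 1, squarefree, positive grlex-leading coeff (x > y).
1. The degree is 2 — no degree-1 curve has this shape.
2. Symmetries: it's symmetric under y → −y, forcing even powers of y.
3. Against the integer gridlines: the curve avoids every integer x-axis point in the box; among the integer gridlines, it crosses the y-axis at y ∈ {-1, 1}.
4. Fitting integer coefficients to these (and the overall shape) gives p.

x^2 - 3*y^2 - 3*x + 3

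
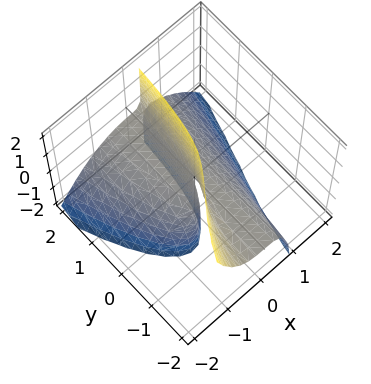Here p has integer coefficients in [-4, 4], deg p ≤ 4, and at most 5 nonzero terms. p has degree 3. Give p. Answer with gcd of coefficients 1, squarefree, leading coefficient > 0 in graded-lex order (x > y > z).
deg p = 3. No degree-2 surface has this shape.
From the visible intercepts: one x-axis crossing is at x = 0; every point of the z-axis in the box is on the surface; the visible y-axis segment lies entirely on the surface.
These observations pin down the coefficients.

3*x^3 + 2*x*y*z + 3*x*z - y*z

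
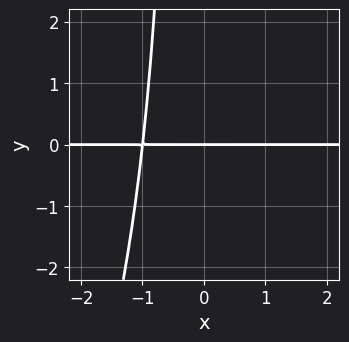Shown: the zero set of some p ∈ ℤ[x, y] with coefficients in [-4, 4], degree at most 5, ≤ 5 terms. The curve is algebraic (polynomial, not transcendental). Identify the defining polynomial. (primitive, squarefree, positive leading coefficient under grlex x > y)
3*x^3*y - x^2*y^2 + 3*y

deg p = 4.
From the axis intercepts and sections: the visible x-axis segment lies entirely on the curve; it meets the y-axis at y = 0 (among the integer gridlines).
Solving for integer coefficients yields p as stated.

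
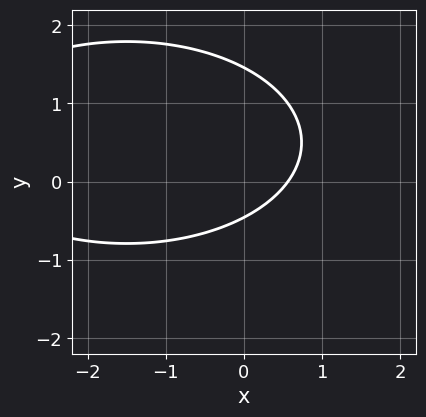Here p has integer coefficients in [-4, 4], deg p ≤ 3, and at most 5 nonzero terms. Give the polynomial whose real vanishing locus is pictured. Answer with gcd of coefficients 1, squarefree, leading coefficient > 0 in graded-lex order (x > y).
(a) deg p = 2.
(b) Matching integer coefficients to the picture gives p.

x^2 + 3*y^2 + 3*x - 3*y - 2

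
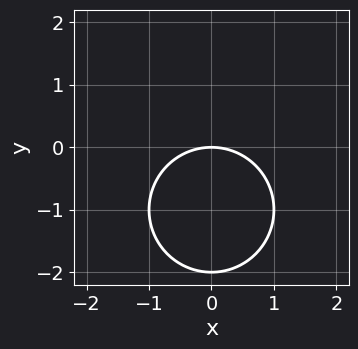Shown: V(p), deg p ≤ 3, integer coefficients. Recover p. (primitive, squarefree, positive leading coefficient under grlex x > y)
x^2 + y^2 + 2*y

deg p = 2. A generic line meets the curve in up to 2 points.
Symmetries: it's symmetric under x → −x, forcing even powers of x.
From the axis intercepts and sections: among the integer gridlines, it crosses the y-axis at y ∈ {-2, 0}; it crosses the x-axis at the gridline x = 0.
Matching integer coefficients to the picture gives p.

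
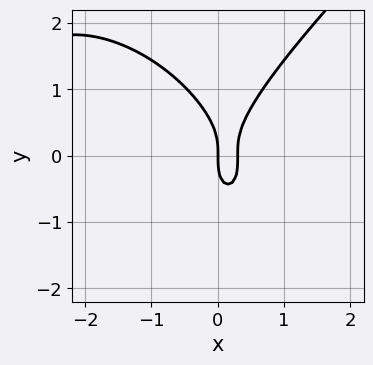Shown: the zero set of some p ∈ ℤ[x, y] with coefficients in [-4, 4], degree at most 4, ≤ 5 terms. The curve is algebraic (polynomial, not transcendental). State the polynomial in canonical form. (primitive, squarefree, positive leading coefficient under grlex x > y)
(a) deg p = 3. No degree-2 curve has this shape.
(b) Observable constraints: it meets the y-axis at y = 0 (among the integer gridlines); it crosses the x-axis at the gridline x = 0.
(c) Solving for integer coefficients yields p as stated.

x^3 - y^3 + 3*x^2 - x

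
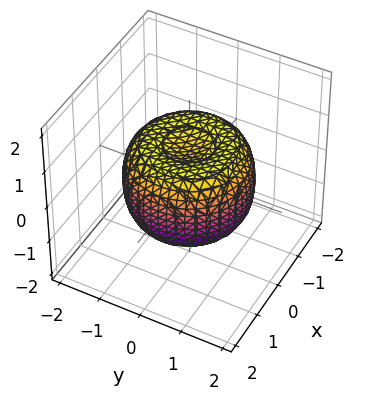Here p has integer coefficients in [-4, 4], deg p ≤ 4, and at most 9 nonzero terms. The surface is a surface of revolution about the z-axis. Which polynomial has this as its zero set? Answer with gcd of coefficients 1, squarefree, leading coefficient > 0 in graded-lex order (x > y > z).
2*x^4 + 4*x^2*y^2 + 2*y^4 - 3*x^2 - 3*y^2 + 3*z^2 - 2

(a) deg p = 4. The shape is more complex than any degree-3 surface.
(b) Symmetries: the surface is invariant under rotation about z: p = q(x² + y², z).
(c) Checking where it meets the axes: a circular section at z = 0 has radius between 1 and 2.
(d) Together with the visible shape, these determine p as stated.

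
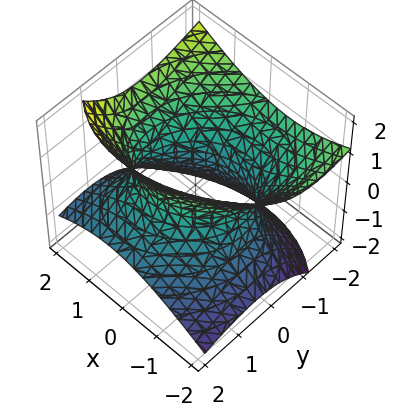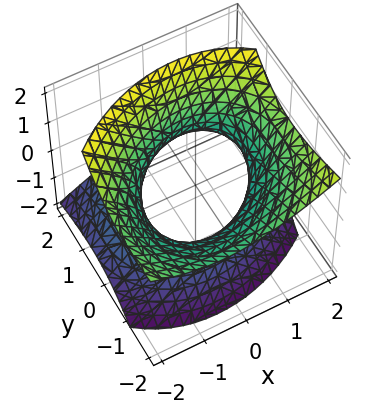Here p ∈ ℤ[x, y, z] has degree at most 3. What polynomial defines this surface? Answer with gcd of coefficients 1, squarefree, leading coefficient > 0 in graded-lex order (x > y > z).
First, degree: the shape is more complex than any degree-1 surface, so deg p = 2.
Then, checking where it meets the axes: it misses every integer gridline on the z-axis.
Finally, assembling these constraints gives the stated polynomial.

2*x^2 - x*y + 2*y^2 + 3*y*z - 3*z^2 - 3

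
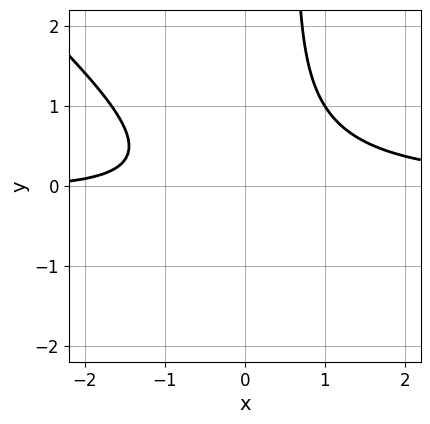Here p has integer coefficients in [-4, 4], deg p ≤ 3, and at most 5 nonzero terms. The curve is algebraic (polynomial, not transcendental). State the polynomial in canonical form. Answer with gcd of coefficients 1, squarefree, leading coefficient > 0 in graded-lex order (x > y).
1. deg p = 3. A generic line meets the curve in up to 3 points.
2. From the visible intercepts: it misses every integer gridline on the y-axis; the curve avoids every integer x-axis point in the box.
3. Solving for integer coefficients yields p as stated.

3*x^2*y + 3*x*y^2 - 2*y^2 - x - 3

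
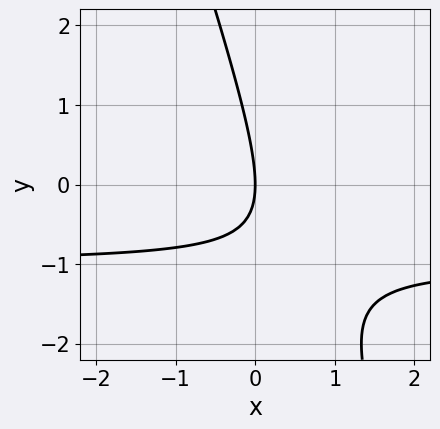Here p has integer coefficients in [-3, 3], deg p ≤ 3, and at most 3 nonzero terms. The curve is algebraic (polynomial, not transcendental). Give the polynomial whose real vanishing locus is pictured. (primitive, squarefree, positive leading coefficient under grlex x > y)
3*x*y + y^2 + 3*x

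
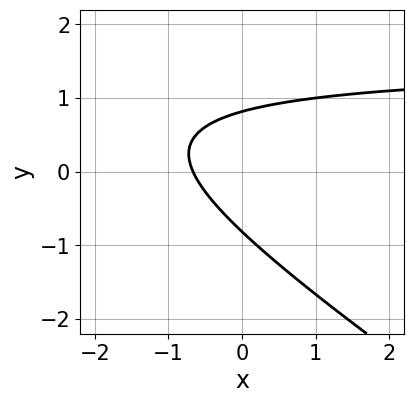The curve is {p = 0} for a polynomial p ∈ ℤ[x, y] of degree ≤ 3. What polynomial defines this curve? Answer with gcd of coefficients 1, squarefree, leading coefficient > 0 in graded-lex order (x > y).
2*x*y + 3*y^2 - 3*x - 2

(a) Degree: a generic line meets the curve in up to 2 points, so deg p = 2.
(b) Putting this together gives p.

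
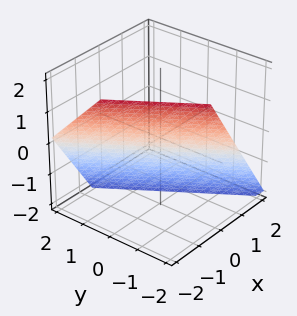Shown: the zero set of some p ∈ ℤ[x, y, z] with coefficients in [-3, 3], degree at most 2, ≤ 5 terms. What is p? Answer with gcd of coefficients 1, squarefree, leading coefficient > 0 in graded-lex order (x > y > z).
1. deg p = 1. The surface is flat (a plane).
2. Observable constraints: one y-axis crossing is at y = -1; it meets the z-axis at z = -1 (among the integer gridlines).
3. Putting this together gives p.

3*x + 2*y + 2*z + 2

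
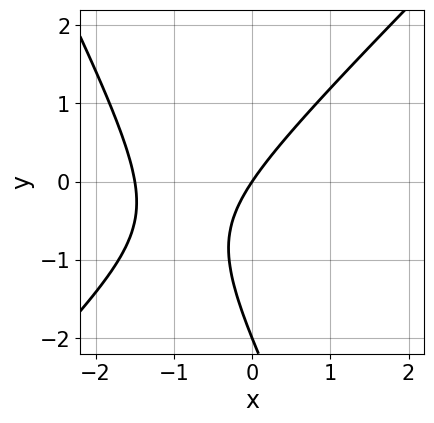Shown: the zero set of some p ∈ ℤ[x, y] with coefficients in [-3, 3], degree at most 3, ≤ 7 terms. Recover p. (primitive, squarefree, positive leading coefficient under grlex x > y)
The degree is 2 — a generic line meets the curve in up to 2 points.
From the visible intercepts: among the integer gridlines, it crosses the y-axis at y ∈ {-2, 0}; it crosses the x-axis at the gridline x = 0.
Solving for integer coefficients yields p as stated.

2*x^2 - x*y - y^2 + 3*x - 2*y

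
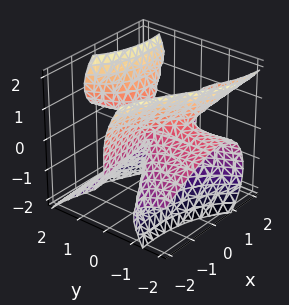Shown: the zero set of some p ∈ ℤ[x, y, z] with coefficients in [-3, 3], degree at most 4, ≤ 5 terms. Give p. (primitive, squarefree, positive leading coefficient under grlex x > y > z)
There are 2 components. Treating them together as one polynomial.
deg p = 3. No degree-2 surface has this shape.
Checking where it meets the axes: one z-axis crossing is at z = 0; the visible x-axis segment lies entirely on the surface; it meets the y-axis at y = 0 (among the integer gridlines).
Together with the visible shape, these determine p as stated.

2*x^2*y - 3*x*y*z - 3*y^2*z + 2*z^3 + y^2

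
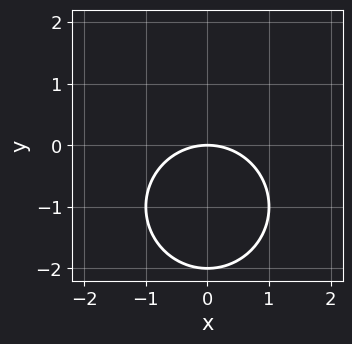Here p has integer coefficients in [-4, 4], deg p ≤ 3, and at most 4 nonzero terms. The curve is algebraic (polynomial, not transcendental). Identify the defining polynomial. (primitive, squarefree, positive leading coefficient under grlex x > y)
x^2 + y^2 + 2*y

Degree: no degree-1 curve has this shape, so deg p = 2.
Symmetries: it's symmetric under x → −x, forcing even powers of x.
Reading off the gridlines: it meets the x-axis at x = 0 (among the integer gridlines); among the integer gridlines, it crosses the y-axis at y ∈ {-2, 0}.
Matching integer coefficients to the picture gives p.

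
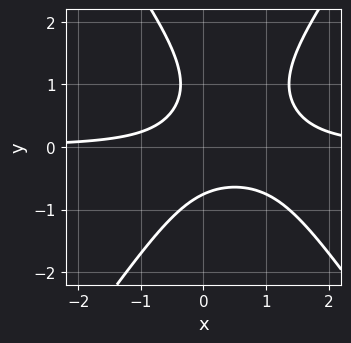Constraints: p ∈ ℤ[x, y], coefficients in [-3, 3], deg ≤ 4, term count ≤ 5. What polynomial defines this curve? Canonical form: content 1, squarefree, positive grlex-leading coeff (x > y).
1. deg p = 3. A generic line meets the curve in up to 3 points.
2. Against the integer gridlines: it misses every integer gridline on the x-axis.
3. These observations pin down the coefficients.

2*x^2*y - y^3 - 2*x*y + y^2 - 1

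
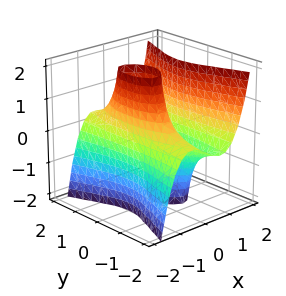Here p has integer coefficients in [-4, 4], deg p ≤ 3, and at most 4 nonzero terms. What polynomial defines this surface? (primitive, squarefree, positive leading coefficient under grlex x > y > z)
3*x^3 - y^2*z - 3*x

First, the degree is 3 — no degree-2 surface has this shape.
Next, reading off the gridlines: the x-axis gridline crossings are at x ∈ {-1, 0, 1}; every point of the z-axis in the box is on the surface; the visible y-axis segment lies entirely on the surface.
Finally, solving for integer coefficients yields p as stated.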